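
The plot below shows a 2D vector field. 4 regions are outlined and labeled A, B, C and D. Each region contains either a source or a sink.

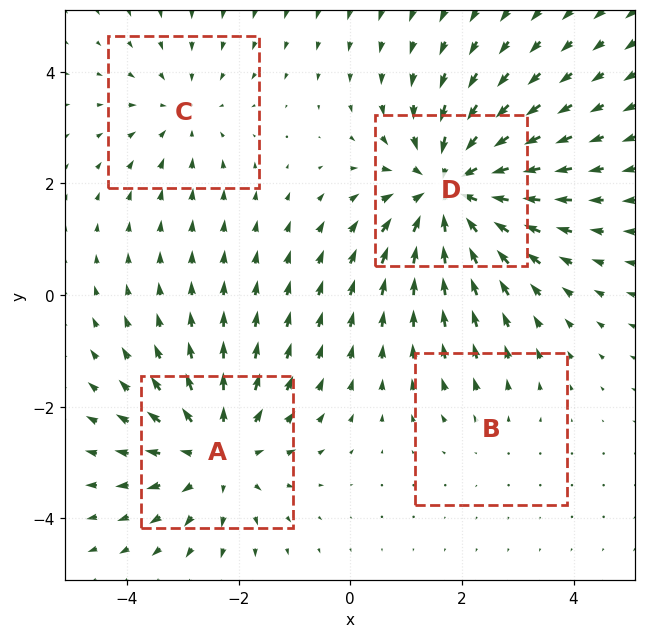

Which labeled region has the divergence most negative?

Divergence at each region's feature centre — A: about +5, B: about +2, C: about -3, D: about -6. Region D is most negative.

D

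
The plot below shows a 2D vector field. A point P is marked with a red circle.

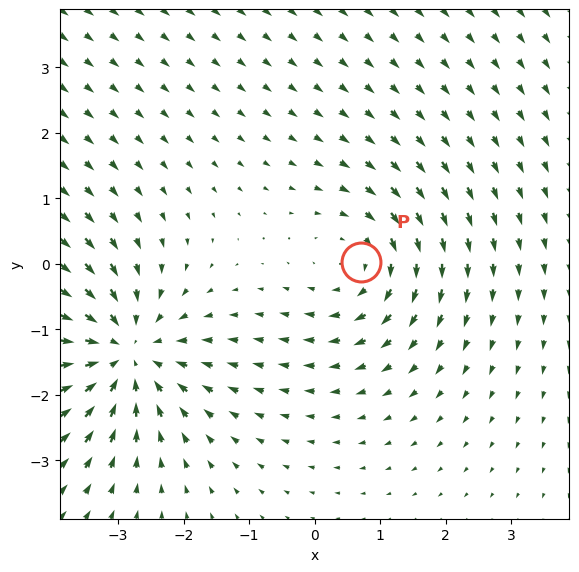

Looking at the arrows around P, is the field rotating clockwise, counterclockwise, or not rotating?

Near P at (0.7, 0.0) the arrows circulate clockwise. The curl (z-component) there is about -3; negative curl means clockwise rotation.

clockwise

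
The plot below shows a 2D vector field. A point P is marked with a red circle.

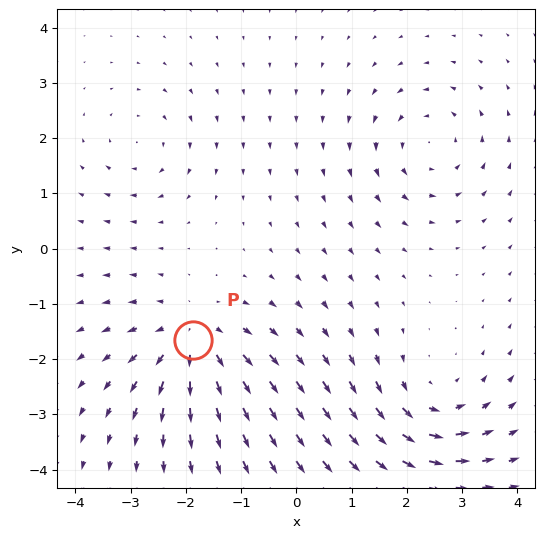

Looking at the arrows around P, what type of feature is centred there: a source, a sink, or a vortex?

source

At P (-1.9, -1.6) the arrows spread outward. Divergence about +5, curl ≈0 — positive divergence with near-zero curl is a source.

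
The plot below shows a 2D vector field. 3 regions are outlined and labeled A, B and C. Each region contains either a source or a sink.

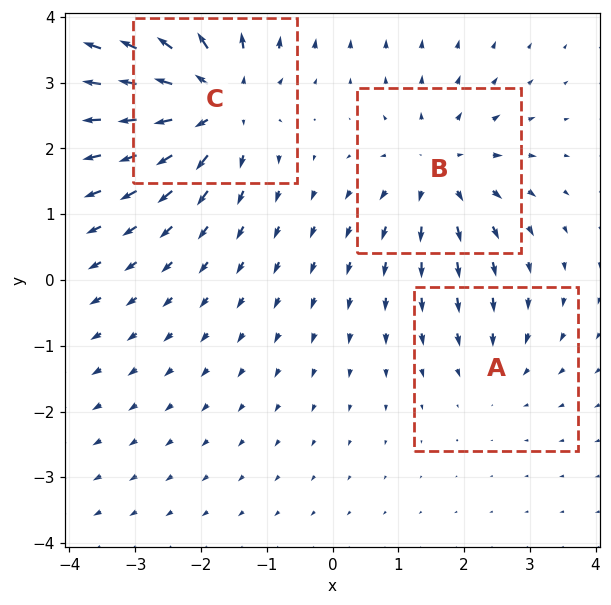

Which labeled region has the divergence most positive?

Divergence at each region's feature centre — A: about -2, B: about +4, C: about +5. Region C is most positive.

C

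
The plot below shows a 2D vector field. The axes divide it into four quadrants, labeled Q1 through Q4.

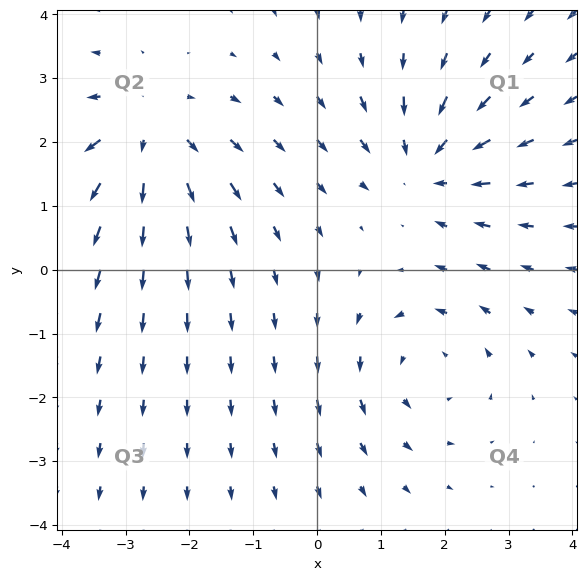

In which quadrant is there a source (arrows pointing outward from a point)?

Q2

The source sits at approximately (-2.7, 2.1), which lies in quadrant Q2. The divergence there is about +3, positive as expected for a source.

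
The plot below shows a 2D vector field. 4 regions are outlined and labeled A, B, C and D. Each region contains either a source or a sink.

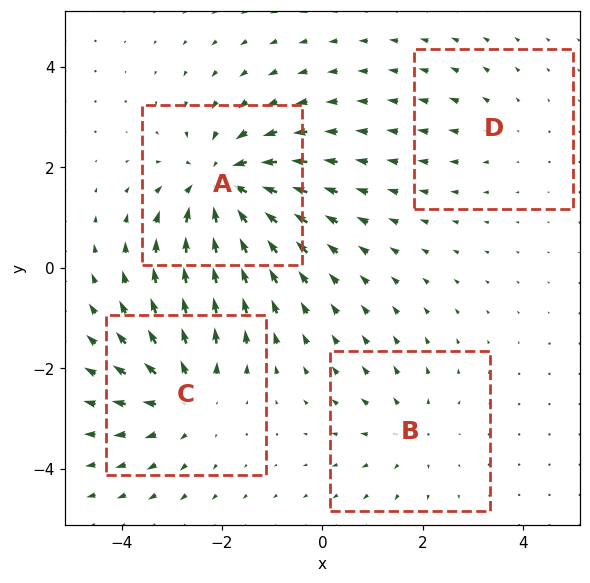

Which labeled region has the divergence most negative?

Divergence at each region's feature centre — A: about -7, B: about +3, C: about +5, D: about +2. Region A is most negative.

A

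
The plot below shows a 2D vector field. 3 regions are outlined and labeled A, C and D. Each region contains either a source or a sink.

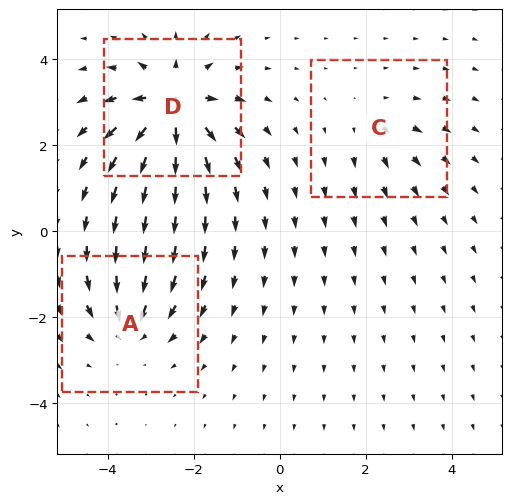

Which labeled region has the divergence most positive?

D

Divergence at each region's feature centre — A: about -4, C: about +2, D: about +6. Region D is most positive.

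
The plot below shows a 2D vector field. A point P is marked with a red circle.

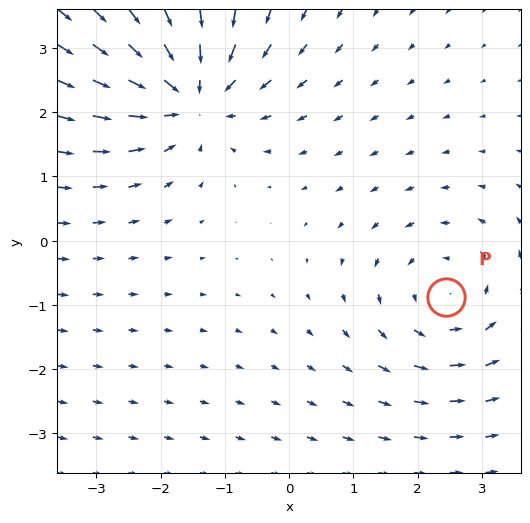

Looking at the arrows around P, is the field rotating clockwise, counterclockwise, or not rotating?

counterclockwise

Near P at (2.4, -0.9) the arrows circulate counterclockwise. The curl (z-component) there is about +3; positive curl means counterclockwise rotation.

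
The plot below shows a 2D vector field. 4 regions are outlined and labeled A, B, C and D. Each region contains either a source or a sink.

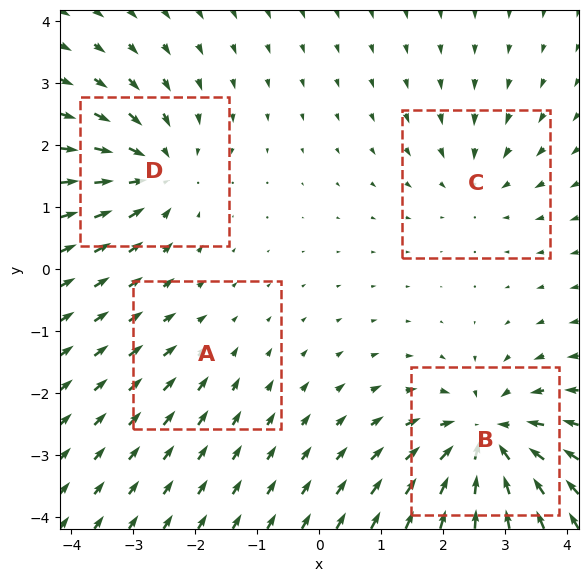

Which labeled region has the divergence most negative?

Divergence at each region's feature centre — A: about -2, B: about -8, C: about -4, D: about -6. Region B is most negative.

B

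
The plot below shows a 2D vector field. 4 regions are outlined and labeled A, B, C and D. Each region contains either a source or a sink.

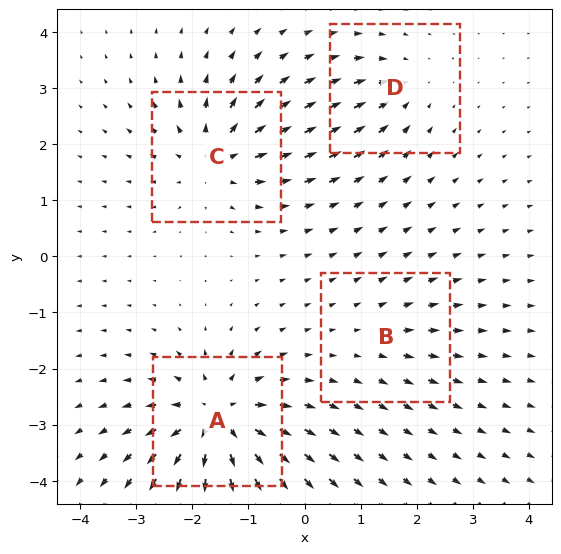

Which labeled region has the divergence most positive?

Divergence at each region's feature centre — A: about +9, B: about +2, C: about +6, D: about -4. Region A is most positive.

A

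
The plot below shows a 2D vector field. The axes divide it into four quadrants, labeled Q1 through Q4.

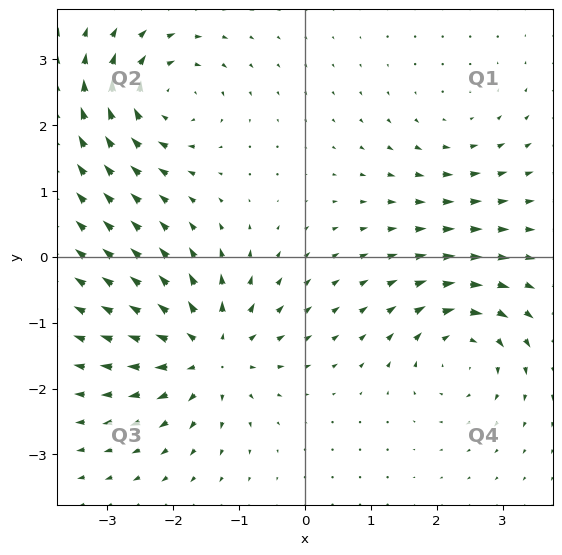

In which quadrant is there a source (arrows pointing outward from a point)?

The source sits at approximately (-1.5, -1.5), which lies in quadrant Q3. The divergence there is about +7, positive as expected for a source.

Q3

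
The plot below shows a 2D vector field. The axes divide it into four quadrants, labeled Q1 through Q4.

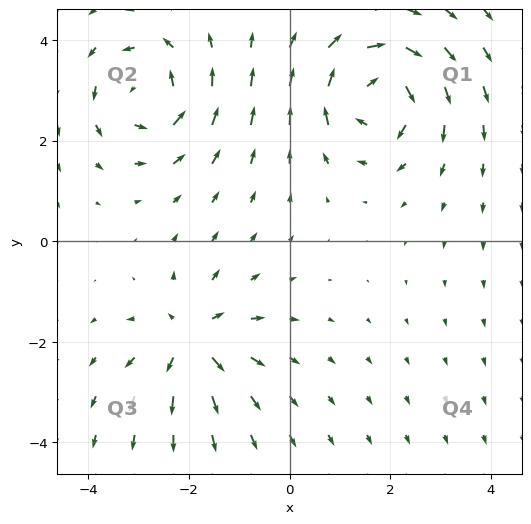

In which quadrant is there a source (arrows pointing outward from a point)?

Q3

The source sits at approximately (-1.9, -2.0), which lies in quadrant Q3. The divergence there is about +4, positive as expected for a source.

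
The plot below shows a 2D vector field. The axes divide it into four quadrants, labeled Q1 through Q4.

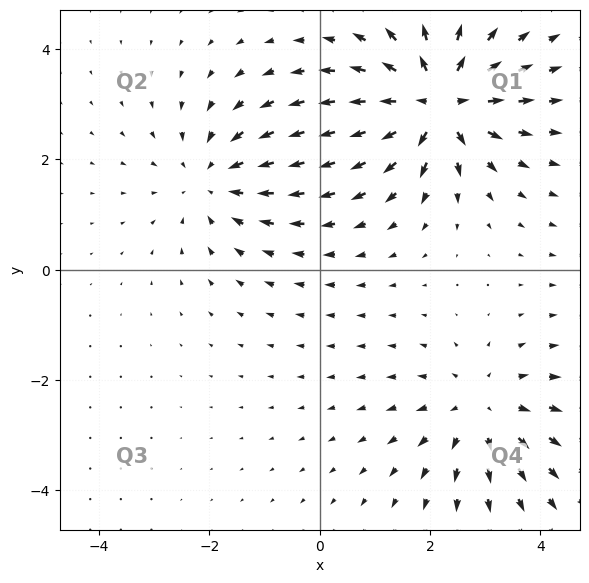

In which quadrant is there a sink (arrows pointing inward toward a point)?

The sink sits at approximately (-1.9, 1.6), which lies in quadrant Q2. The divergence there is about -3, negative as expected for a sink.

Q2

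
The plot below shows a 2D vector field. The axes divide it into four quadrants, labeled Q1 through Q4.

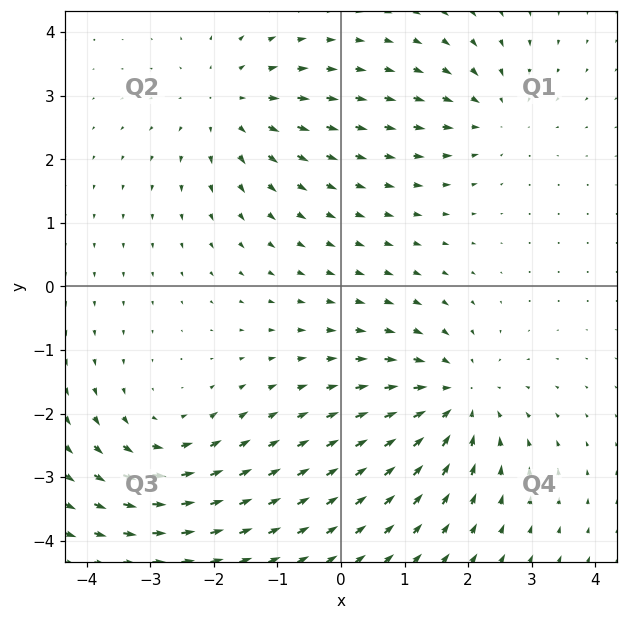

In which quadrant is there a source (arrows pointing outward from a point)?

Q2

The source sits at approximately (-1.8, 2.8), which lies in quadrant Q2. The divergence there is about +4, positive as expected for a source.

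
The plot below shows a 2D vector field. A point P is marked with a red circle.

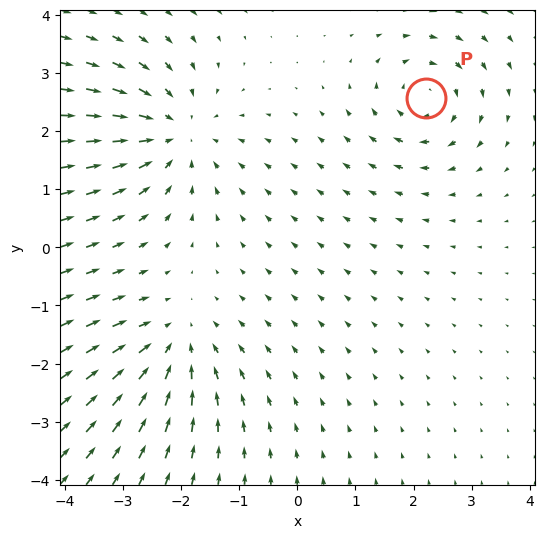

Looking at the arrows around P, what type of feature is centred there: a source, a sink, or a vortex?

At P (2.2, 2.6) the arrows circulate clockwise. Divergence ≈0, curl about -4 — near-zero divergence with nonzero curl is a vortex.

vortex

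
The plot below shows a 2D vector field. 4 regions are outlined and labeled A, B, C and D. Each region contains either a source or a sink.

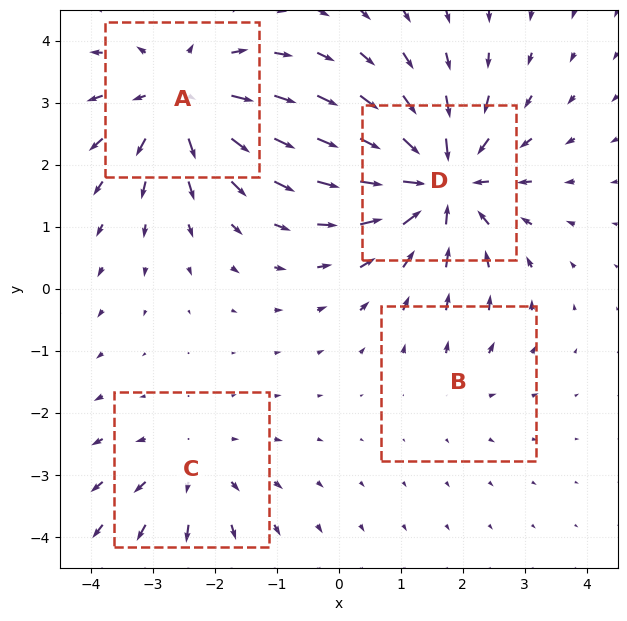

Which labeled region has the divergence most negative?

D

Divergence at each region's feature centre — A: about +5, B: about +2, C: about +3, D: about -7. Region D is most negative.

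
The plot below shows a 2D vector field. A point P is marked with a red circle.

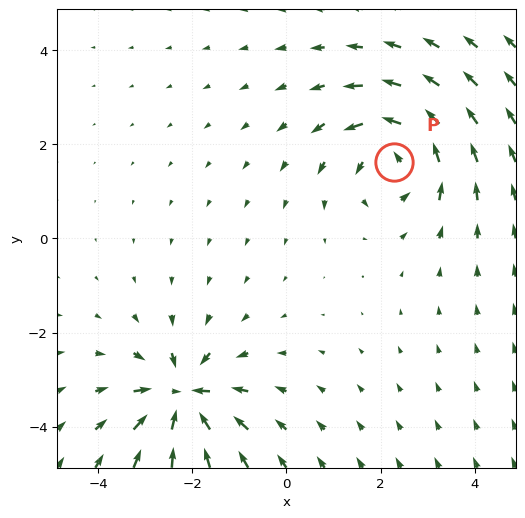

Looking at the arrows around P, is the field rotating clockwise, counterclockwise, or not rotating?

Near P at (2.3, 1.6) the arrows circulate counterclockwise. The curl (z-component) there is about +5; positive curl means counterclockwise rotation.

counterclockwise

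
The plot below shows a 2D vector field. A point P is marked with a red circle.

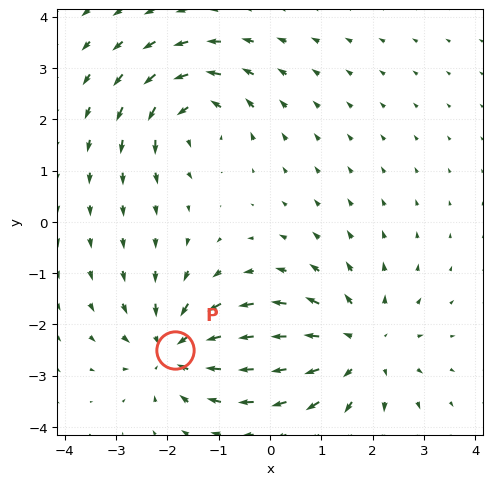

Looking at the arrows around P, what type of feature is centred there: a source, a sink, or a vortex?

At P (-1.8, -2.5) the arrows converge inward. Divergence about -5, curl ≈0 — negative divergence with near-zero curl is a sink.

sink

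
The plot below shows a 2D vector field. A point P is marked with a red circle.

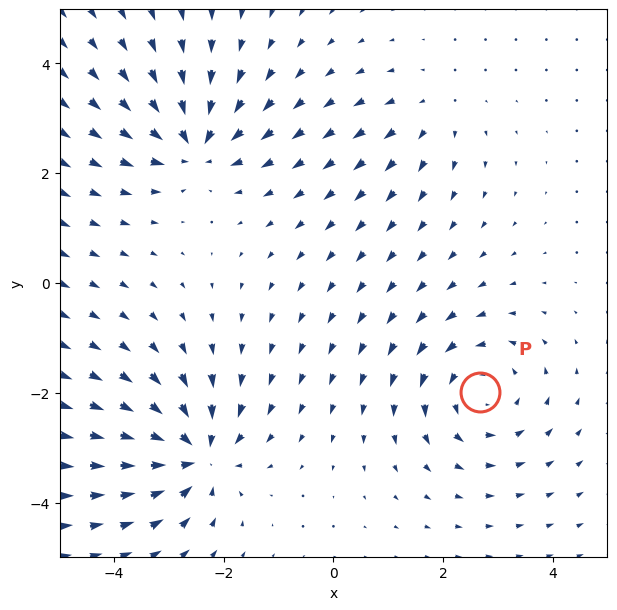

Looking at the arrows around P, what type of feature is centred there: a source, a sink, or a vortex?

At P (2.7, -2.0) the arrows circulate counterclockwise. Divergence ≈0, curl about +4 — near-zero divergence with nonzero curl is a vortex.

vortex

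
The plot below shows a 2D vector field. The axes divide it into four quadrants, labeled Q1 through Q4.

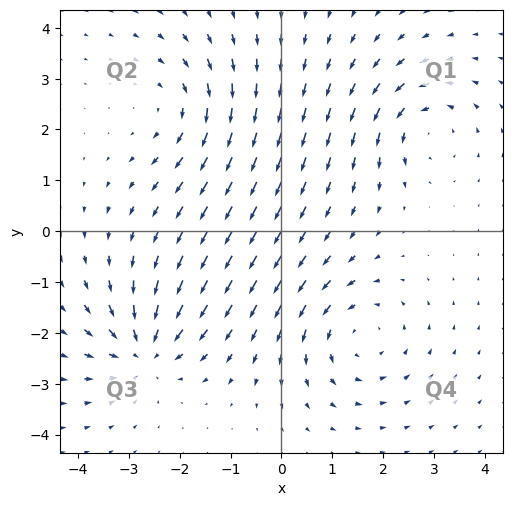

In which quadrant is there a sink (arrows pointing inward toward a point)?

The sink sits at approximately (-2.7, -2.3), which lies in quadrant Q3. The divergence there is about -5, negative as expected for a sink.

Q3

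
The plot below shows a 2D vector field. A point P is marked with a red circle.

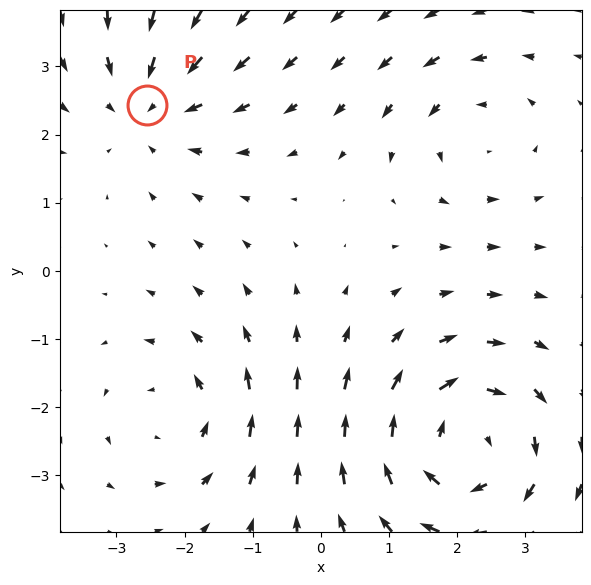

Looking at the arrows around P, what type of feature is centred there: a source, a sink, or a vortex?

sink

At P (-2.6, 2.4) the arrows converge inward. Divergence about -3, curl ≈0 — negative divergence with near-zero curl is a sink.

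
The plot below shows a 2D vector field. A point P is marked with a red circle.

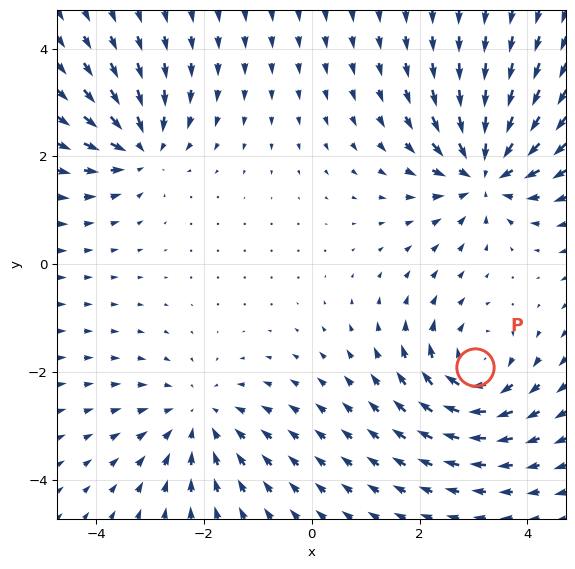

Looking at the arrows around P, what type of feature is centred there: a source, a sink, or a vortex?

vortex

At P (3.0, -1.9) the arrows circulate clockwise. Divergence ≈0, curl about -5 — near-zero divergence with nonzero curl is a vortex.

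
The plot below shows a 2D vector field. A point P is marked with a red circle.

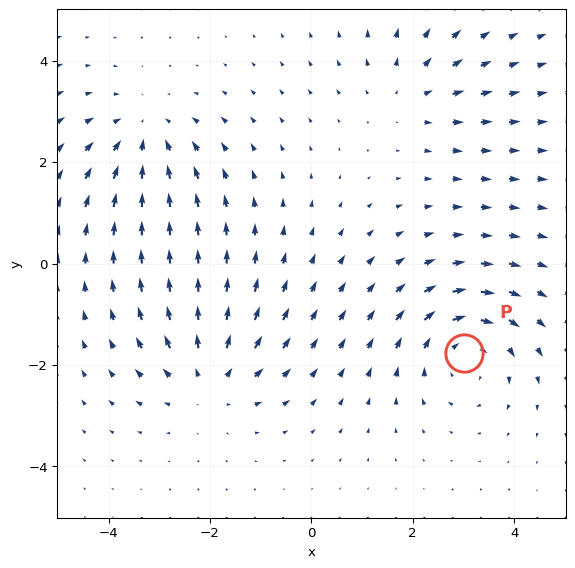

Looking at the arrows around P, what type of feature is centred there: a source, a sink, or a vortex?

At P (3.0, -1.8) the arrows circulate clockwise. Divergence ≈0, curl about -4 — near-zero divergence with nonzero curl is a vortex.

vortex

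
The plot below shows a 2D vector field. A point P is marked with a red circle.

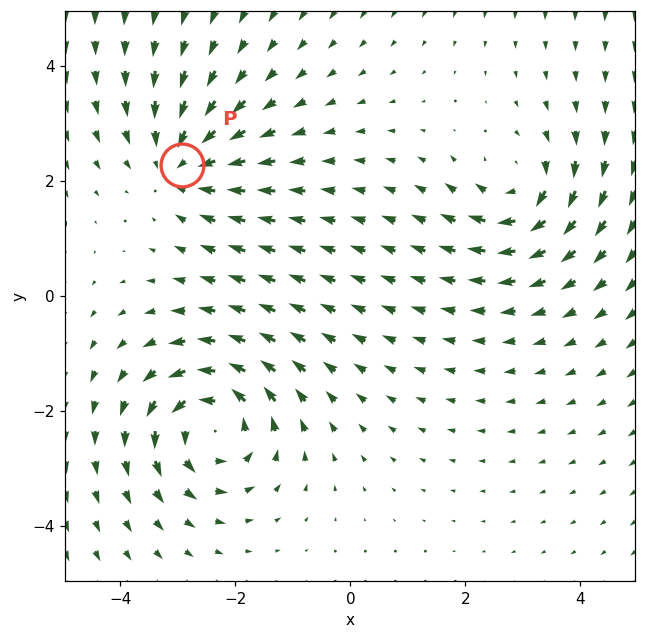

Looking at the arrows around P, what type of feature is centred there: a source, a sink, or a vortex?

sink

At P (-2.9, 2.3) the arrows converge inward. Divergence about -4, curl ≈0 — negative divergence with near-zero curl is a sink.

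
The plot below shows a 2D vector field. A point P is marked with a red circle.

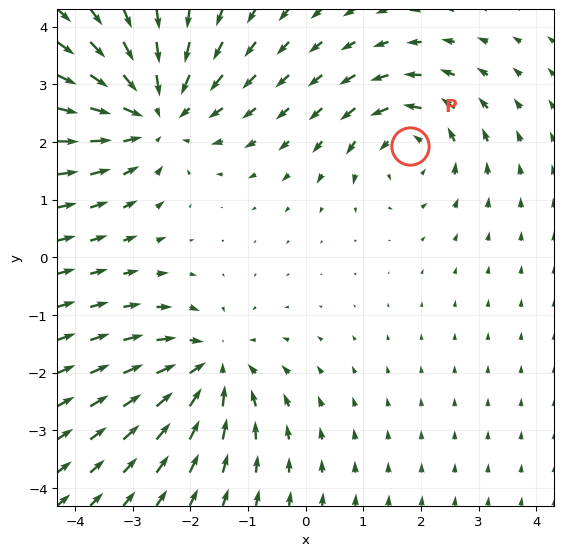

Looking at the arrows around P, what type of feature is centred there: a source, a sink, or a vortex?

vortex

At P (1.8, 1.9) the arrows circulate counterclockwise. Divergence ≈0, curl about +3 — near-zero divergence with nonzero curl is a vortex.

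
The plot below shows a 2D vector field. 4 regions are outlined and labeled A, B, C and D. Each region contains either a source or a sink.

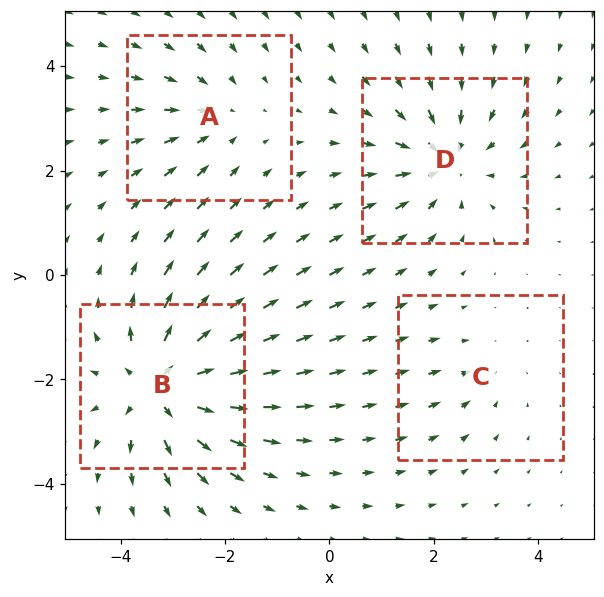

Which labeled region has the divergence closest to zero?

Divergence at each region's feature centre — A: about -3, B: about +6, C: about -2, D: about -5. Region C is closest to zero.

C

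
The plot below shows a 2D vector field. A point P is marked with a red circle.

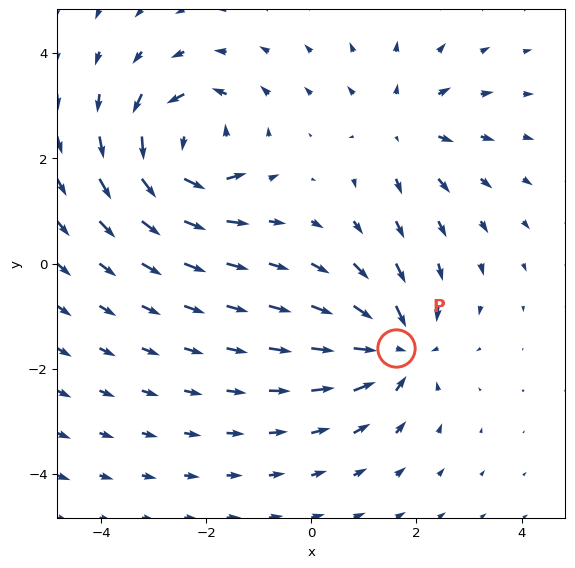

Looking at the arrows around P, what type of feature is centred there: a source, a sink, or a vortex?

sink

At P (1.6, -1.6) the arrows converge inward. Divergence about -5, curl ≈0 — negative divergence with near-zero curl is a sink.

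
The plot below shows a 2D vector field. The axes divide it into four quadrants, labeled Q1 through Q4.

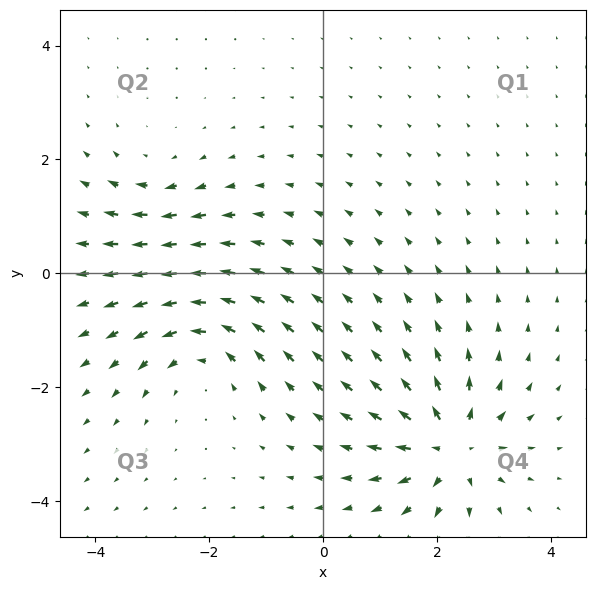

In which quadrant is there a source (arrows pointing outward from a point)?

The source sits at approximately (2.2, -3.1), which lies in quadrant Q4. The divergence there is about +7, positive as expected for a source.

Q4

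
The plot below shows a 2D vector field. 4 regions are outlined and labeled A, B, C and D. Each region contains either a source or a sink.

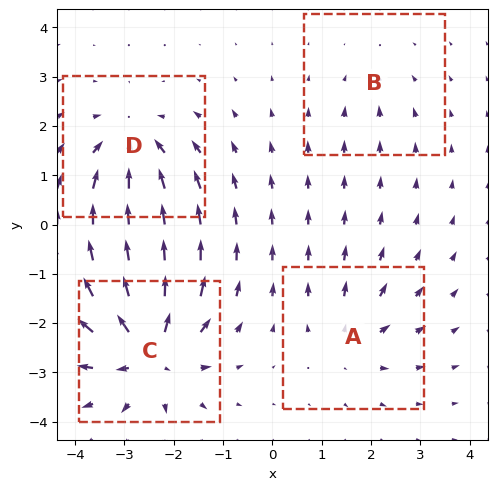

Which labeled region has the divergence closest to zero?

Divergence at each region's feature centre — A: about +4, B: about -2, C: about +8, D: about -6. Region B is closest to zero.

B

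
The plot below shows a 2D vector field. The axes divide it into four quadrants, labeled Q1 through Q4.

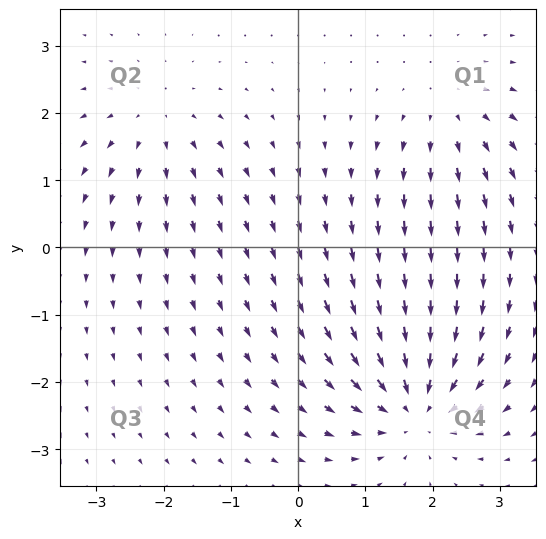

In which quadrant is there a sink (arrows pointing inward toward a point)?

Q4

The sink sits at approximately (1.7, -2.3), which lies in quadrant Q4. The divergence there is about -5, negative as expected for a sink.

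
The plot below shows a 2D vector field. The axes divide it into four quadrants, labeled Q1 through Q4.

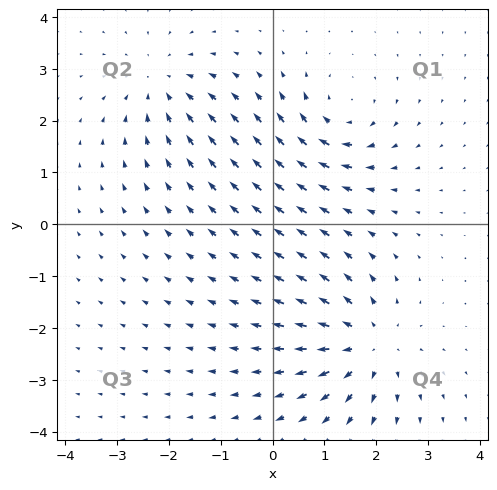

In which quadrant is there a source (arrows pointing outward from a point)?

Q4

The source sits at approximately (1.8, -2.3), which lies in quadrant Q4. The divergence there is about +4, positive as expected for a source.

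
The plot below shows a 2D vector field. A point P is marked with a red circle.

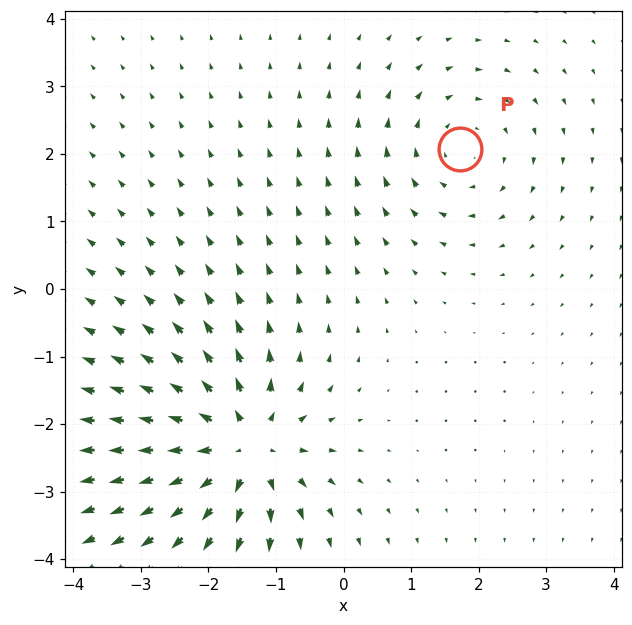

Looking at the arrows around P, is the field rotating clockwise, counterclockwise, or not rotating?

clockwise

Near P at (1.7, 2.1) the arrows circulate clockwise. The curl (z-component) there is about -3; negative curl means clockwise rotation.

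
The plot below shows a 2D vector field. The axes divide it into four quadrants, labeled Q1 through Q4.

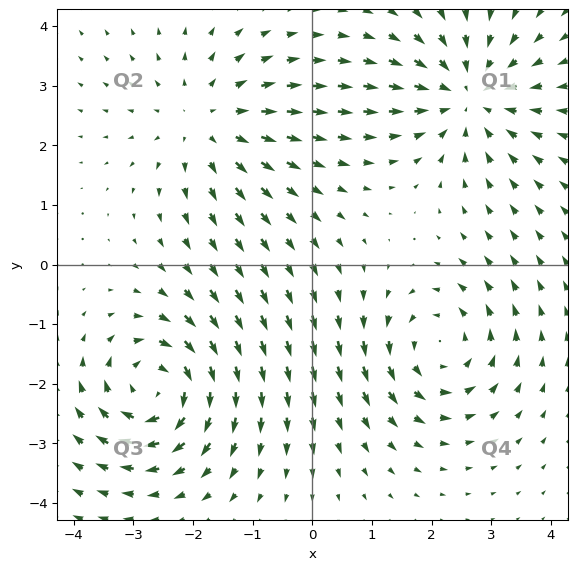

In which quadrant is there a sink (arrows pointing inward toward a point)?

The sink sits at approximately (2.6, 2.8), which lies in quadrant Q1. The divergence there is about -5, negative as expected for a sink.

Q1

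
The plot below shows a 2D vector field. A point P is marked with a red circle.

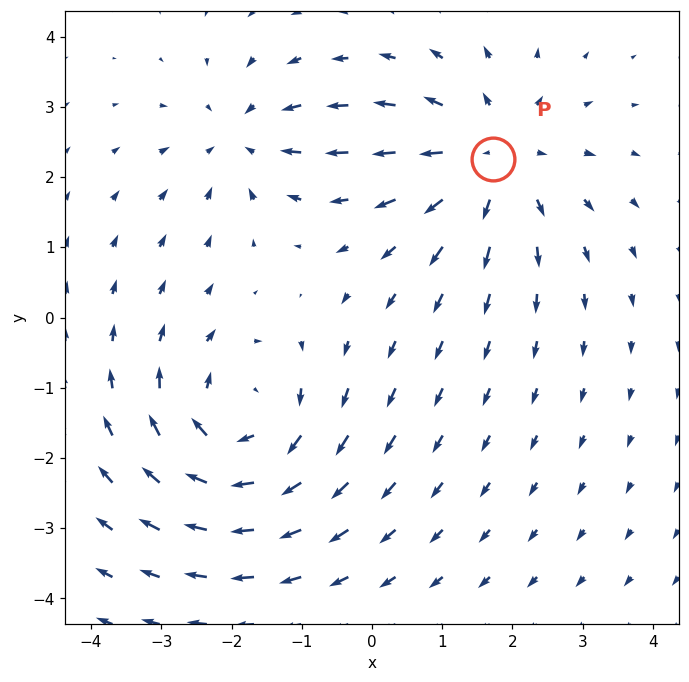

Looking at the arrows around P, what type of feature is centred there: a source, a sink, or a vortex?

source

At P (1.7, 2.3) the arrows spread outward. Divergence about +4, curl ≈0 — positive divergence with near-zero curl is a source.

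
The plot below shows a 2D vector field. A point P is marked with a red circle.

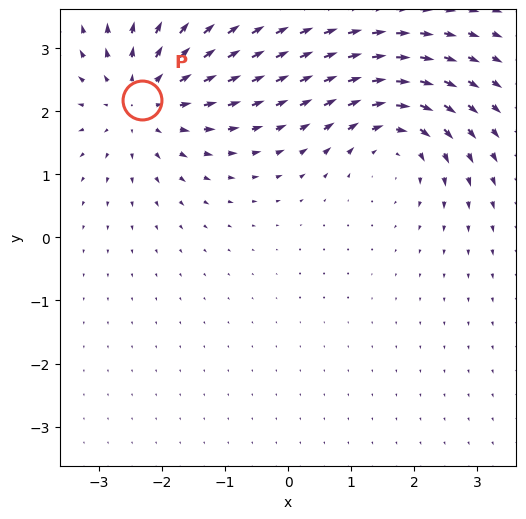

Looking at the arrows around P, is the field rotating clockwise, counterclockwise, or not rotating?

not rotating

Near P at (-2.3, 2.2) the arrows show no circulation. The curl there is ≈0.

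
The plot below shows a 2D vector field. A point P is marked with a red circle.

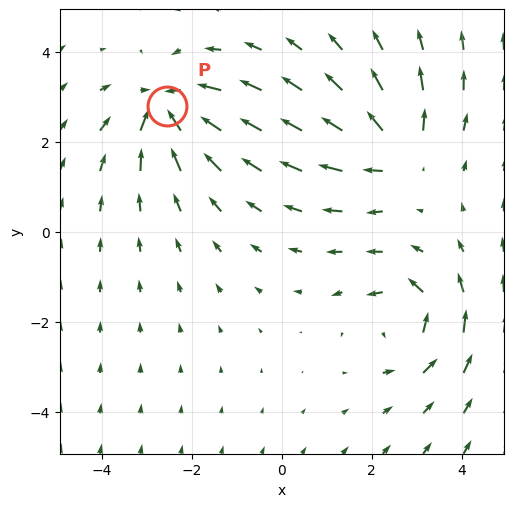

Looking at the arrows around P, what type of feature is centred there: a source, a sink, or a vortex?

sink

At P (-2.6, 2.8) the arrows converge inward. Divergence about -5, curl ≈0 — negative divergence with near-zero curl is a sink.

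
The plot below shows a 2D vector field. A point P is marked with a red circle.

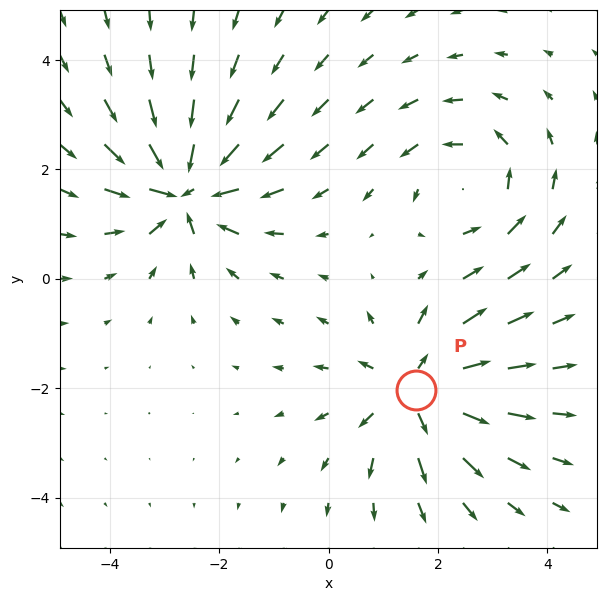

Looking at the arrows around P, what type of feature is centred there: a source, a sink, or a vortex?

source

At P (1.6, -2.0) the arrows spread outward. Divergence about +5, curl ≈0 — positive divergence with near-zero curl is a source.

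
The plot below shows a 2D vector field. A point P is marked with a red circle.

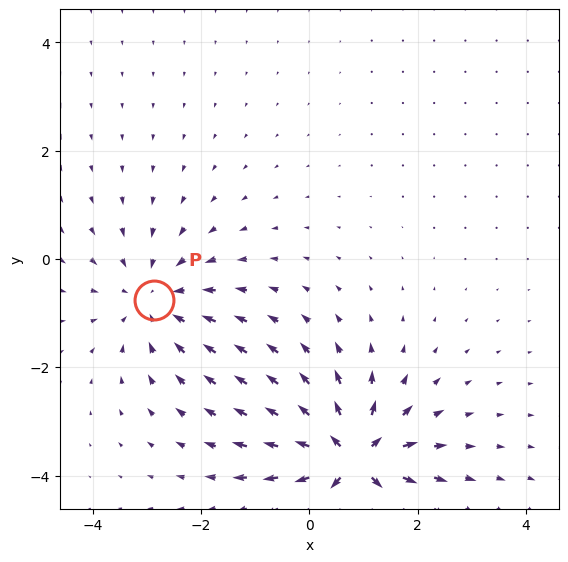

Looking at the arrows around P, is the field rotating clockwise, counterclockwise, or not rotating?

not rotating

Near P at (-2.9, -0.8) the arrows show no circulation. The curl there is ≈0.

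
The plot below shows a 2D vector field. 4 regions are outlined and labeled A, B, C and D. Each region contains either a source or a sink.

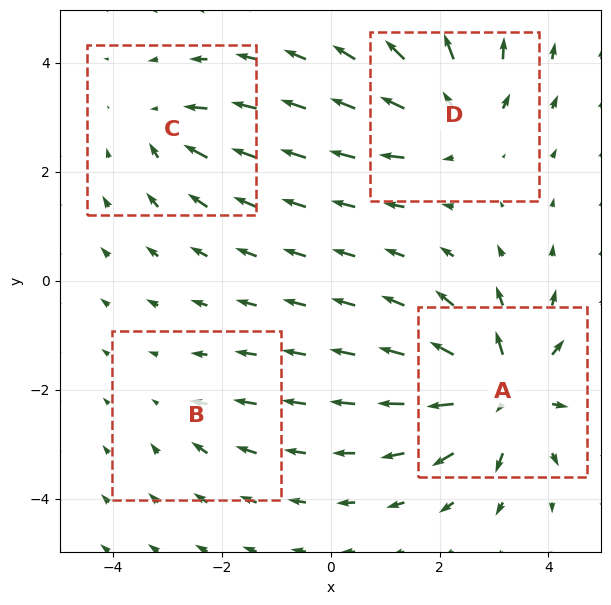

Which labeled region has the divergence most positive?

Divergence at each region's feature centre — A: about +8, B: about -2, C: about -4, D: about +5. Region A is most positive.

A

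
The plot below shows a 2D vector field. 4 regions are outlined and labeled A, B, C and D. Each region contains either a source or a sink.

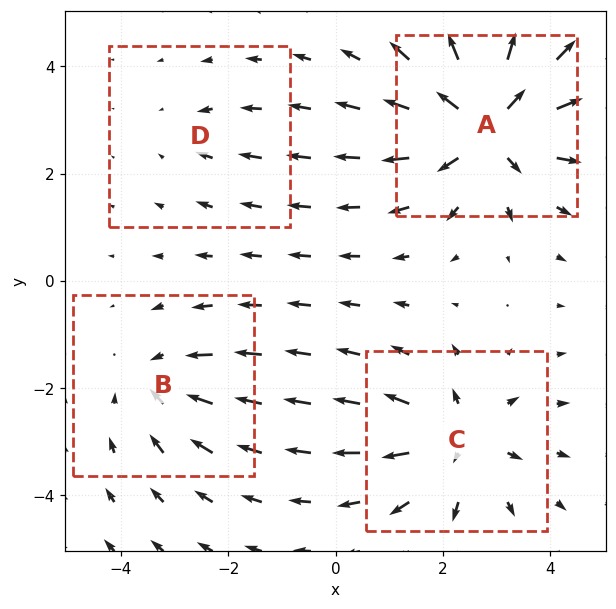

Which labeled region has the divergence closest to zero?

Divergence at each region's feature centre — A: about +7, B: about -3, C: about +5, D: about -2. Region D is closest to zero.

D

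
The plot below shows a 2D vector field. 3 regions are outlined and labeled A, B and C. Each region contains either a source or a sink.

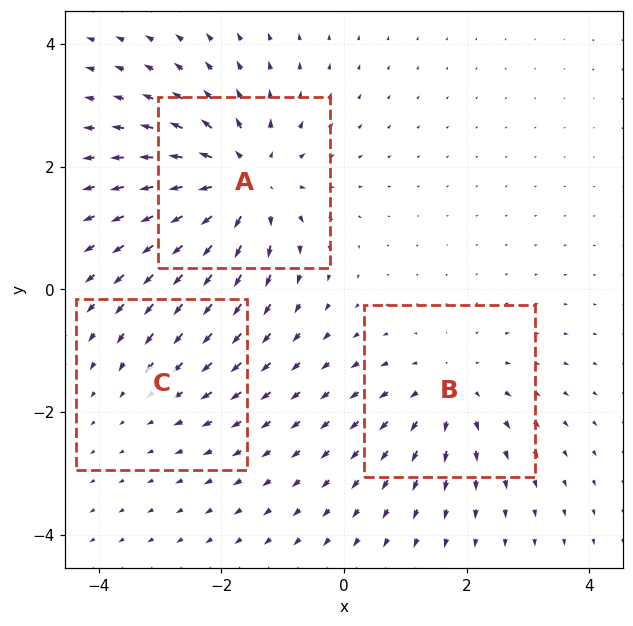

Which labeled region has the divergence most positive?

A

Divergence at each region's feature centre — A: about +5, B: about +3, C: about -2. Region A is most positive.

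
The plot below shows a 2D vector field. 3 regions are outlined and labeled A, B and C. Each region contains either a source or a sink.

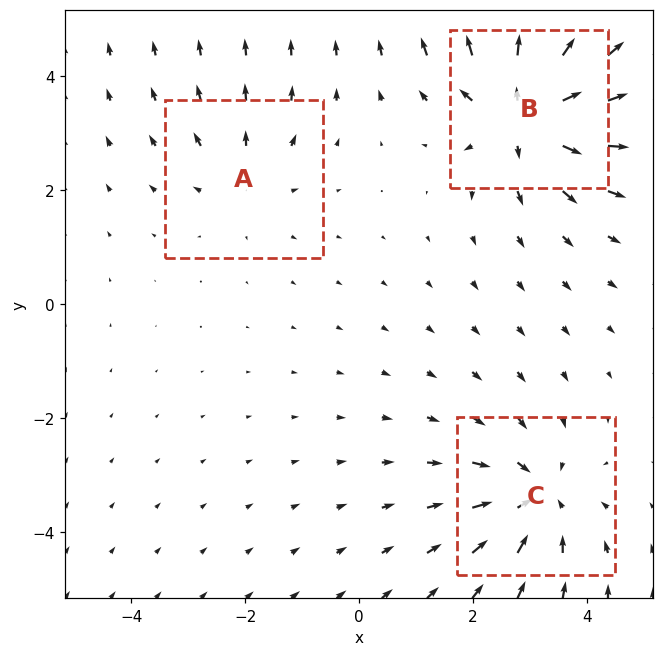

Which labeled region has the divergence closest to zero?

A

Divergence at each region's feature centre — A: about +2, B: about +5, C: about -3. Region A is closest to zero.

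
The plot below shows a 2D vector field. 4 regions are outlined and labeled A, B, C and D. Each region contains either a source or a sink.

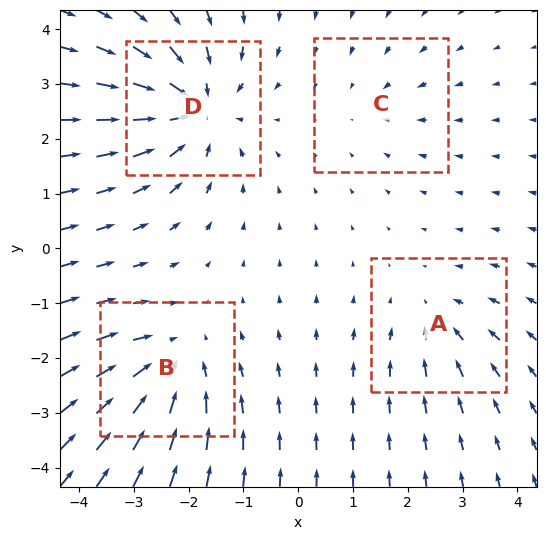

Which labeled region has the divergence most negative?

Divergence at each region's feature centre — A: about -3, B: about -5, C: about -2, D: about -6. Region D is most negative.

D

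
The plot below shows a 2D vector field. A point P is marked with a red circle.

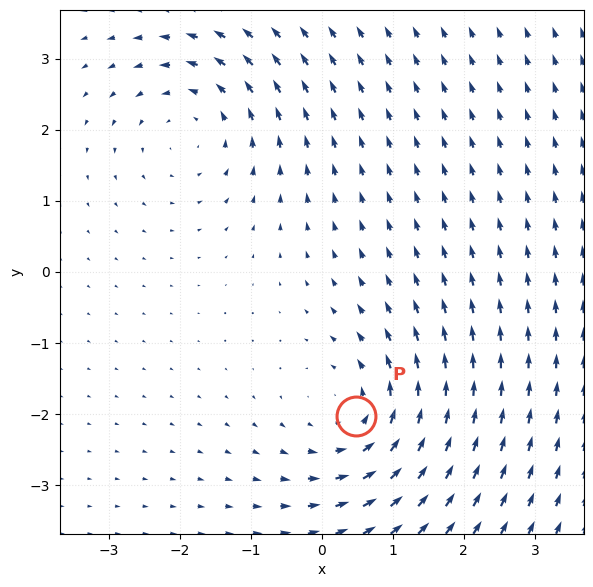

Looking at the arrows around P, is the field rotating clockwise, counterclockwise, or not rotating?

Near P at (0.5, -2.0) the arrows circulate counterclockwise. The curl (z-component) there is about +4; positive curl means counterclockwise rotation.

counterclockwise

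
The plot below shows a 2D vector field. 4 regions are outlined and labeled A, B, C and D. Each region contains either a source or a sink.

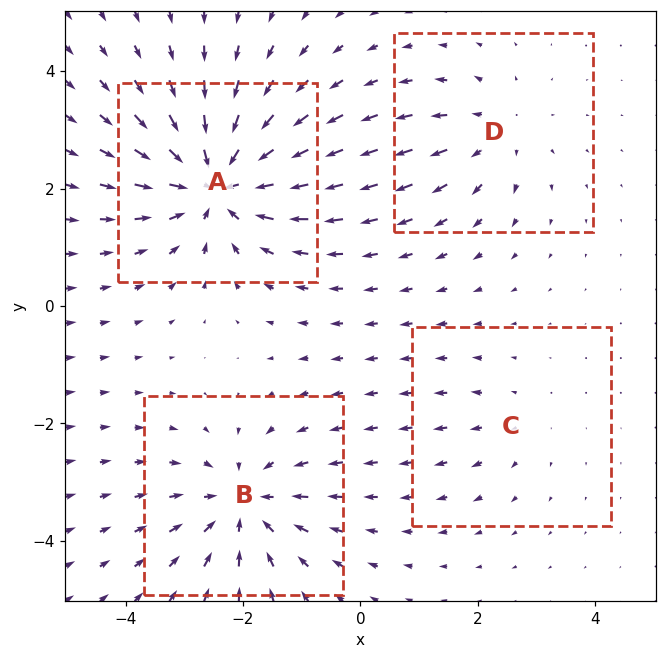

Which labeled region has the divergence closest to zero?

Divergence at each region's feature centre — A: about -7, B: about -5, C: about +2, D: about +3. Region C is closest to zero.

C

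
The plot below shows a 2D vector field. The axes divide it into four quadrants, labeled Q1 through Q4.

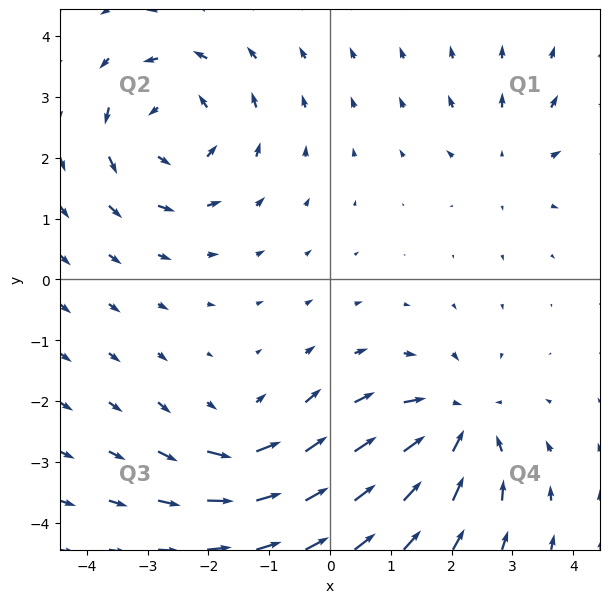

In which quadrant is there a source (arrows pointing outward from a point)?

The source sits at approximately (2.9, 1.9), which lies in quadrant Q1. The divergence there is about +3, positive as expected for a source.

Q1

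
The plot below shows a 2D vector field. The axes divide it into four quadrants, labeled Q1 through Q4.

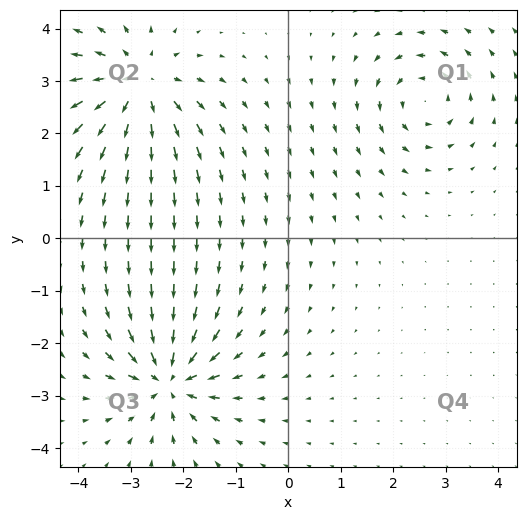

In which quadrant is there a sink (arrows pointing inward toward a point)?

Q3

The sink sits at approximately (-2.3, -2.7), which lies in quadrant Q3. The divergence there is about -6, negative as expected for a sink.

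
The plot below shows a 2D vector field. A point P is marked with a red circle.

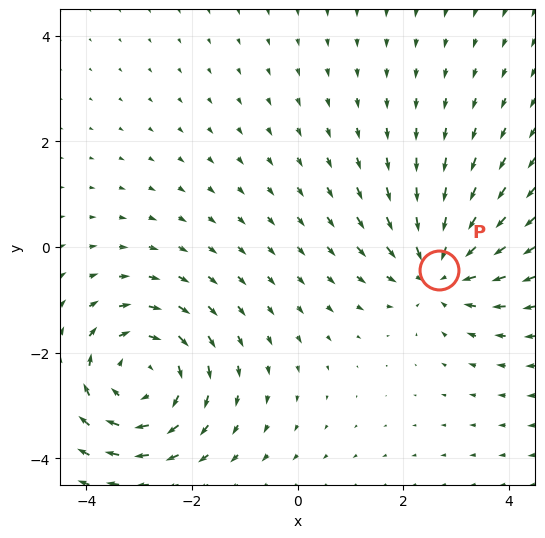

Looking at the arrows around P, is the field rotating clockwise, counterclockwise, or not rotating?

not rotating

Near P at (2.7, -0.4) the arrows show no circulation. The curl there is ≈0.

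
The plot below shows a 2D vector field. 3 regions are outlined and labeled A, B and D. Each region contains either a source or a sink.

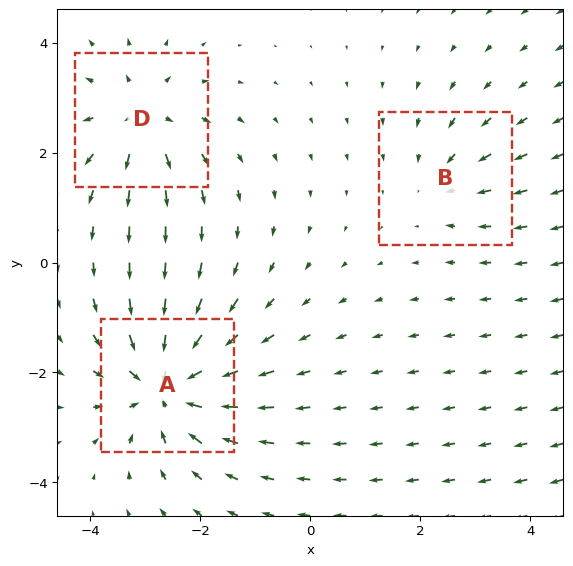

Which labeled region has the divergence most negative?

Divergence at each region's feature centre — A: about -6, B: about -2, D: about +4. Region A is most negative.

A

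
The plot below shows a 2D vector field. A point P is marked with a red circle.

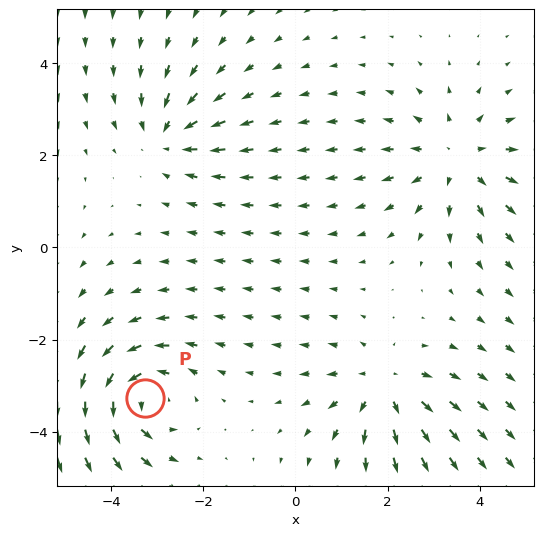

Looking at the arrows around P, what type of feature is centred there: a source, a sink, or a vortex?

vortex

At P (-3.3, -3.3) the arrows circulate counterclockwise. Divergence ≈0, curl about +4 — near-zero divergence with nonzero curl is a vortex.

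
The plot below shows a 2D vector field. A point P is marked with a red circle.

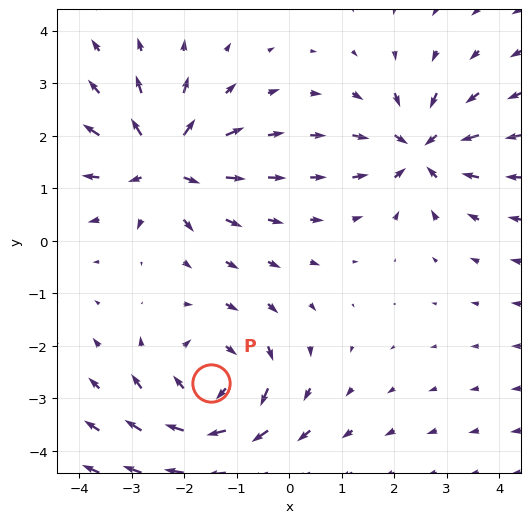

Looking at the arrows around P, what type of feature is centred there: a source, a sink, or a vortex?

vortex

At P (-1.5, -2.7) the arrows circulate clockwise. Divergence ≈0, curl about -4 — near-zero divergence with nonzero curl is a vortex.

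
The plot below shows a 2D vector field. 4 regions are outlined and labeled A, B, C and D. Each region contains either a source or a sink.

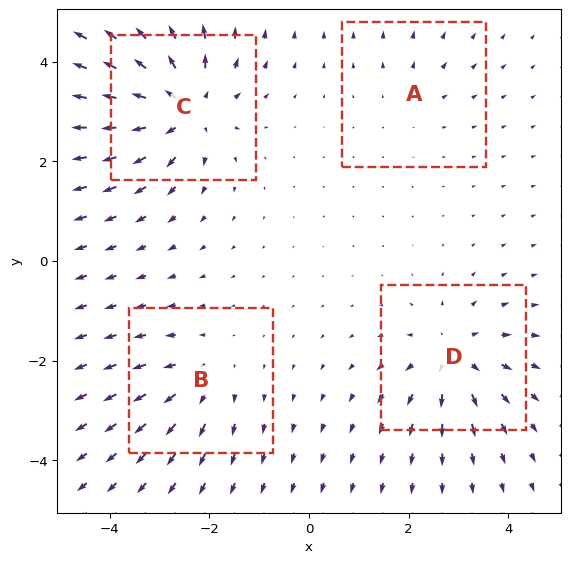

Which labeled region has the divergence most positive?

C

Divergence at each region's feature centre — A: about +2, B: about +4, C: about +7, D: about +5. Region C is most positive.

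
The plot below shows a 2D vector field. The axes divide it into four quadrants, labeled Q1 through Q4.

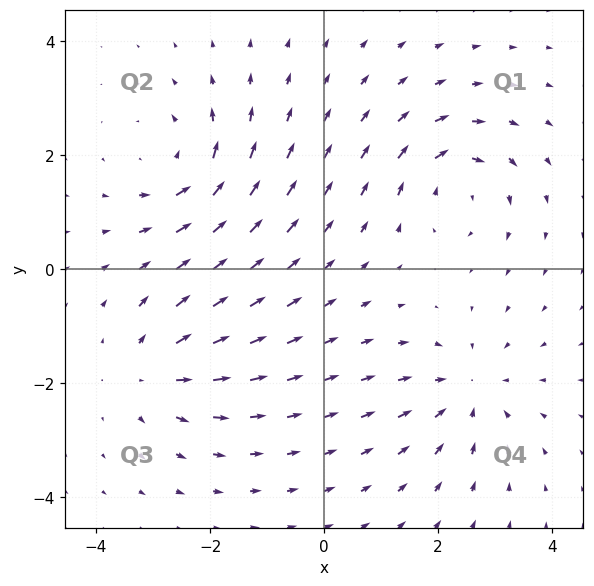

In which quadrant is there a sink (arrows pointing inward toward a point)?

Q4

The sink sits at approximately (2.5, -2.1), which lies in quadrant Q4. The divergence there is about -4, negative as expected for a sink.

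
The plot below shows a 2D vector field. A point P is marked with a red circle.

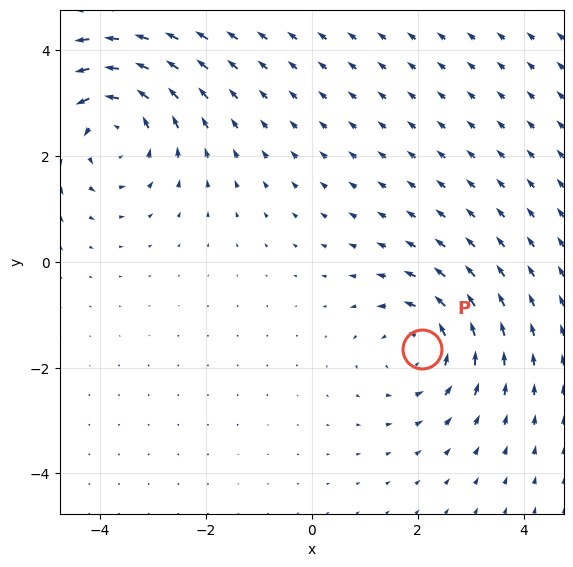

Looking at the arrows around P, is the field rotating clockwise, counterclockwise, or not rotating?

Near P at (2.1, -1.7) the arrows circulate counterclockwise. The curl (z-component) there is about +3; positive curl means counterclockwise rotation.

counterclockwise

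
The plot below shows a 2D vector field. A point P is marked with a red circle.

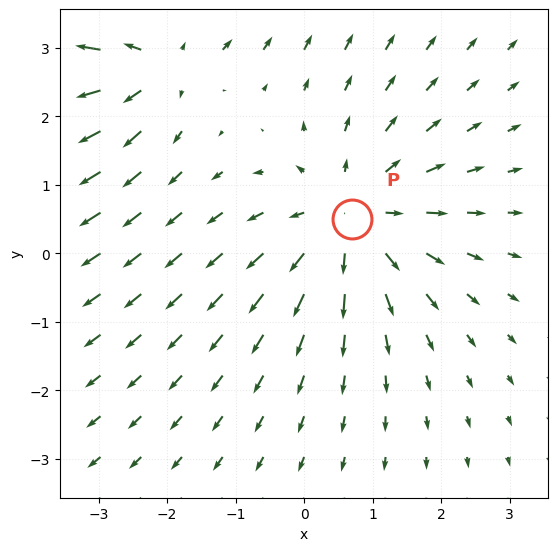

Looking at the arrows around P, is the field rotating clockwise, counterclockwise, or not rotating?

not rotating

Near P at (0.7, 0.5) the arrows show no circulation. The curl there is ≈0.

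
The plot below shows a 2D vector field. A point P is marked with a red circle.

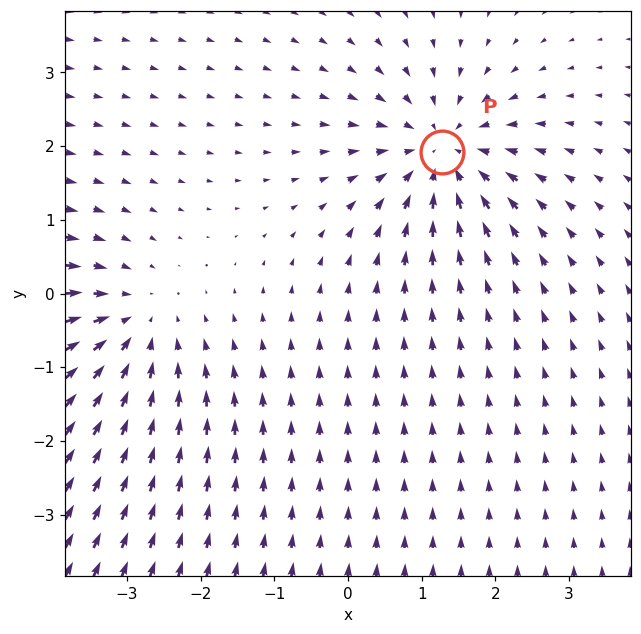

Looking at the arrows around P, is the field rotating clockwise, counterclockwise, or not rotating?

not rotating

Near P at (1.3, 1.9) the arrows show no circulation. The curl there is ≈0.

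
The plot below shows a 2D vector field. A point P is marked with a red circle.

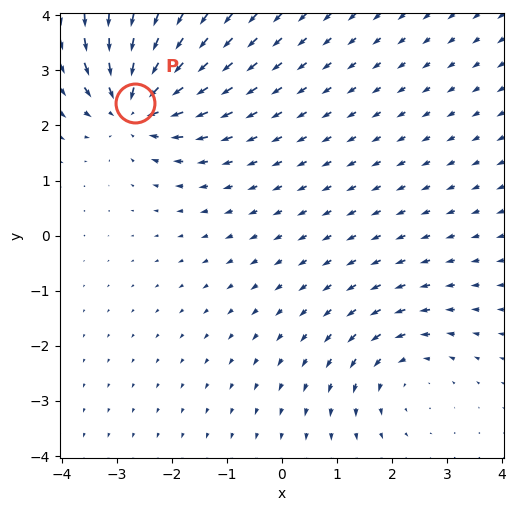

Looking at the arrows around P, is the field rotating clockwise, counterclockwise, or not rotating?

not rotating

Near P at (-2.7, 2.4) the arrows show no circulation. The curl there is ≈0.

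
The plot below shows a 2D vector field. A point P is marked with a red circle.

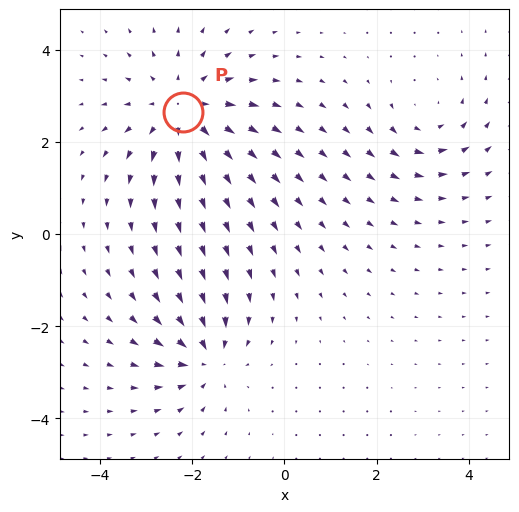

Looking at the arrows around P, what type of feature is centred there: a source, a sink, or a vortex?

source

At P (-2.2, 2.6) the arrows spread outward. Divergence about +4, curl ≈0 — positive divergence with near-zero curl is a source.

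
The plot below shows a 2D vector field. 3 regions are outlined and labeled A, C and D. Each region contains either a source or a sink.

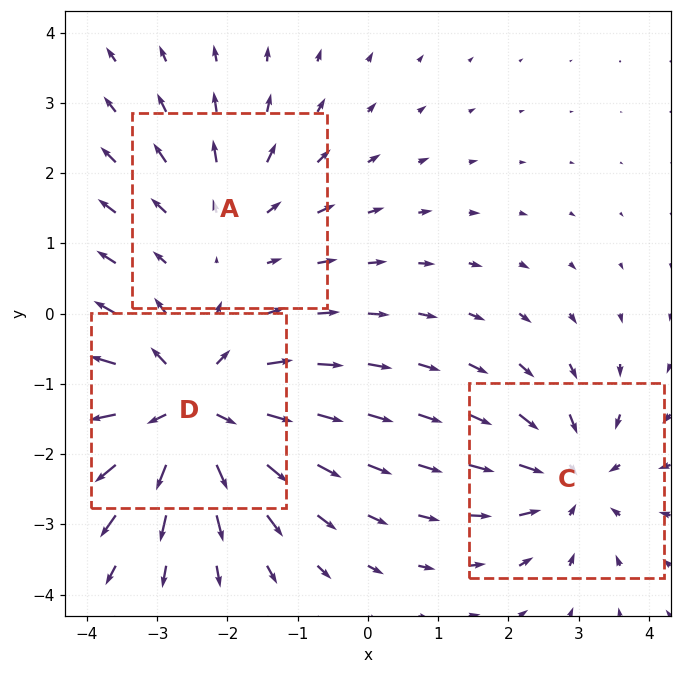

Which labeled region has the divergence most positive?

Divergence at each region's feature centre — A: about +2, C: about -3, D: about +5. Region D is most positive.

D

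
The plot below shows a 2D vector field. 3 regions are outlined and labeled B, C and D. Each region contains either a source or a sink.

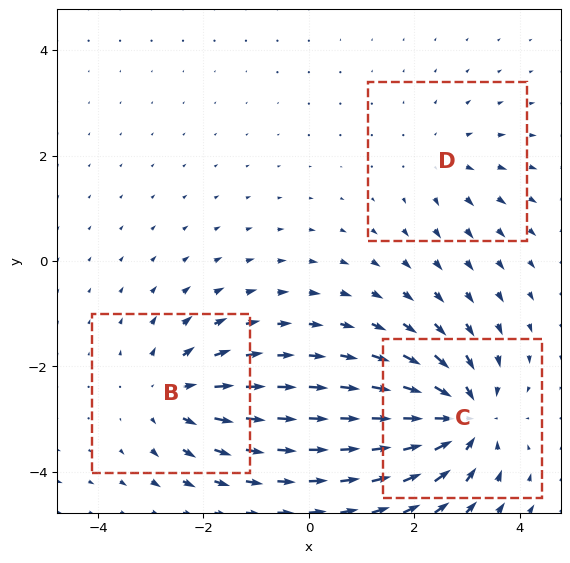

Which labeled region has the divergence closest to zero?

D

Divergence at each region's feature centre — B: about +4, C: about -6, D: about +2. Region D is closest to zero.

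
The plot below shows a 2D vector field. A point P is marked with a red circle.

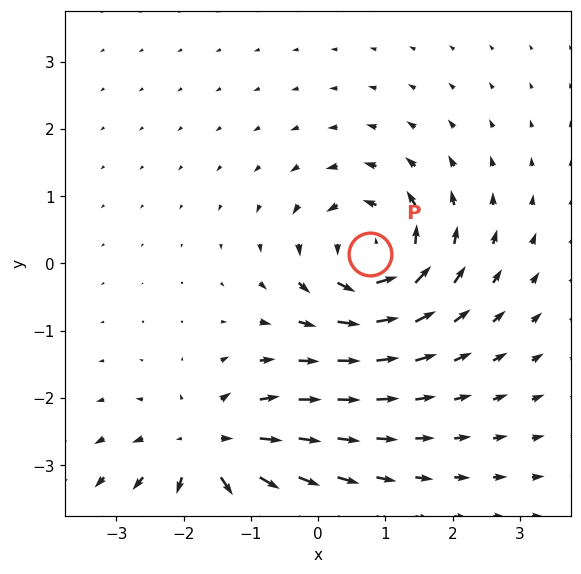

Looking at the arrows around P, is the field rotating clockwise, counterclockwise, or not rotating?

counterclockwise

Near P at (0.8, 0.1) the arrows circulate counterclockwise. The curl (z-component) there is about +7; positive curl means counterclockwise rotation.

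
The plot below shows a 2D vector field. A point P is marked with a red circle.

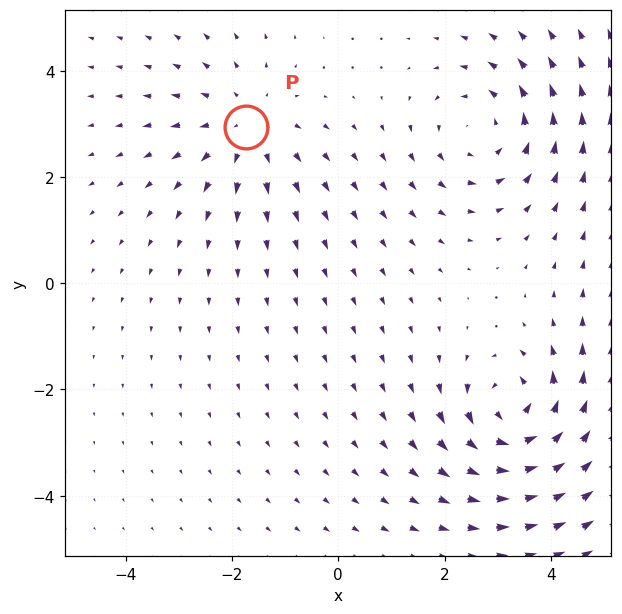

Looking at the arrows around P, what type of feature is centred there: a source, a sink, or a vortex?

source

At P (-1.7, 2.9) the arrows spread outward. Divergence about +2, curl ≈0 — positive divergence with near-zero curl is a source.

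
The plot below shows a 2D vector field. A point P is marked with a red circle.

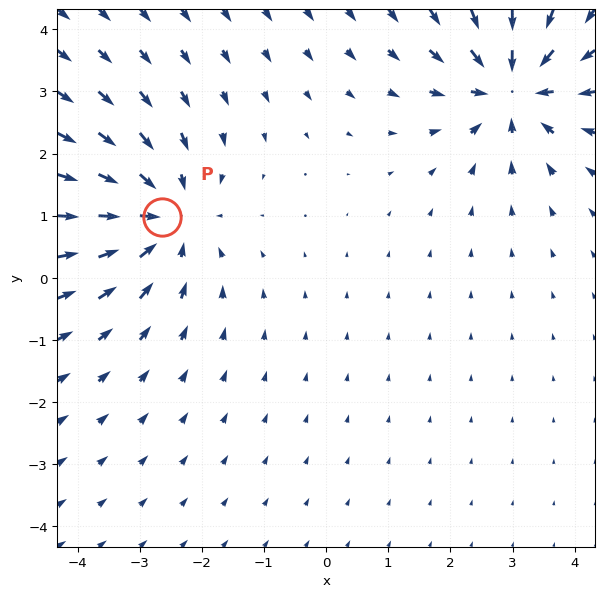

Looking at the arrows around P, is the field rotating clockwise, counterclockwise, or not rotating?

not rotating

Near P at (-2.6, 1.0) the arrows show no circulation. The curl there is ≈0.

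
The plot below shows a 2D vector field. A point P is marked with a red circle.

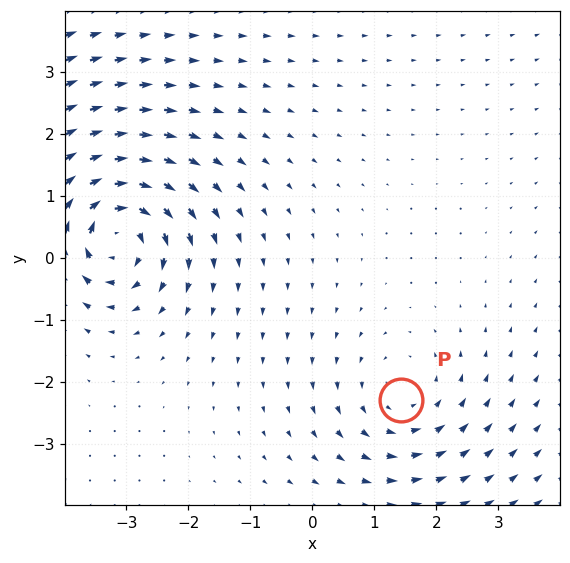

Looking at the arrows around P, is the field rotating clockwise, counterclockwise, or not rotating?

counterclockwise

Near P at (1.4, -2.3) the arrows circulate counterclockwise. The curl (z-component) there is about +3; positive curl means counterclockwise rotation.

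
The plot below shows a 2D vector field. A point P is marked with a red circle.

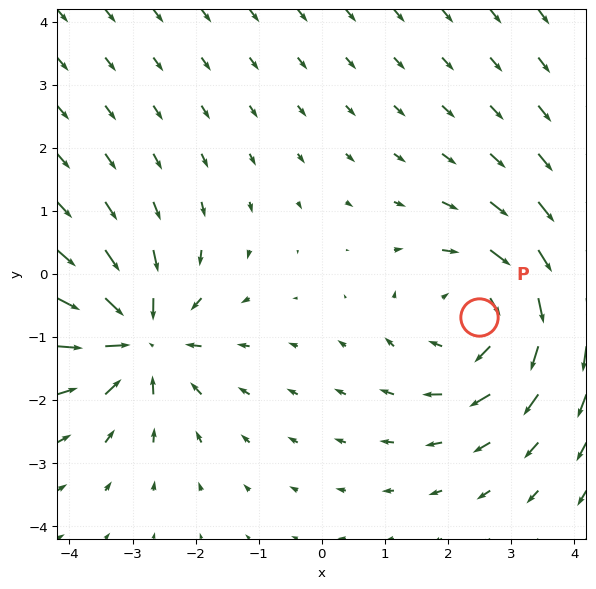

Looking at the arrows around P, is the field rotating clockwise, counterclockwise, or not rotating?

Near P at (2.5, -0.7) the arrows circulate clockwise. The curl (z-component) there is about -4; negative curl means clockwise rotation.

clockwise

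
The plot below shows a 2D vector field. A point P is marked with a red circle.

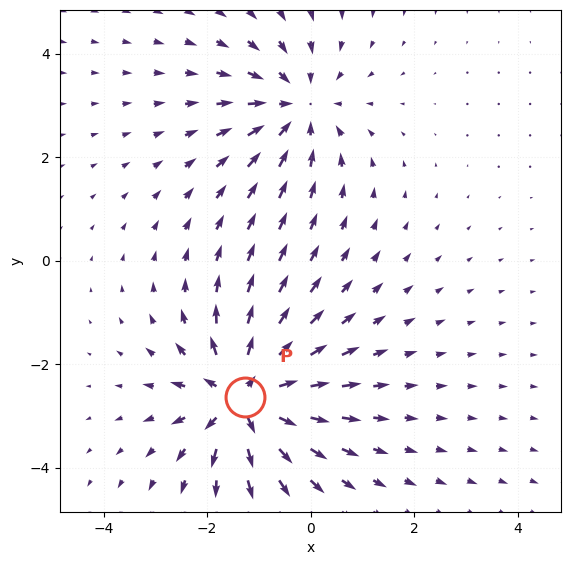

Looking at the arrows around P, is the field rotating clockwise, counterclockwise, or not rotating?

not rotating

Near P at (-1.3, -2.6) the arrows show no circulation. The curl there is ≈0.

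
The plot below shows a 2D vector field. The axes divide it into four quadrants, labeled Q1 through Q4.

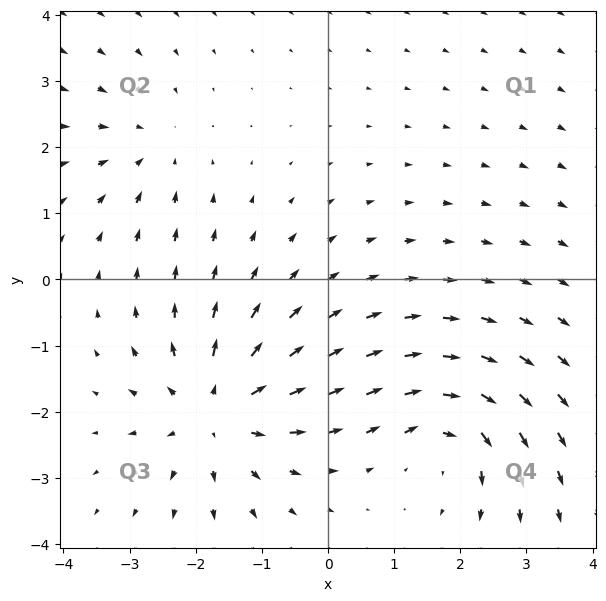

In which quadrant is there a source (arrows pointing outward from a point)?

Q3

The source sits at approximately (-1.7, -2.0), which lies in quadrant Q3. The divergence there is about +5, positive as expected for a source.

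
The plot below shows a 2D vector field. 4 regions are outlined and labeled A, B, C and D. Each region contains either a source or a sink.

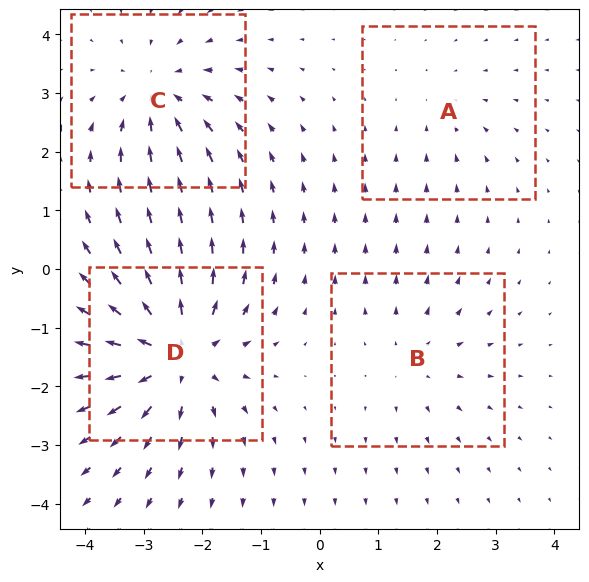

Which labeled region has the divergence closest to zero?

Divergence at each region's feature centre — A: about -2, B: about +3, C: about -5, D: about +7. Region A is closest to zero.

A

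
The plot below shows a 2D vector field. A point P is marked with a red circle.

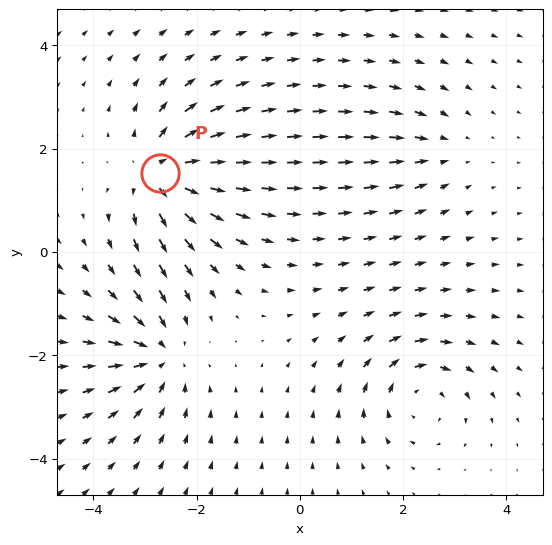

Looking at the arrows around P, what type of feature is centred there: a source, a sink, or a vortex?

source

At P (-2.7, 1.5) the arrows spread outward. Divergence about +7, curl ≈0 — positive divergence with near-zero curl is a source.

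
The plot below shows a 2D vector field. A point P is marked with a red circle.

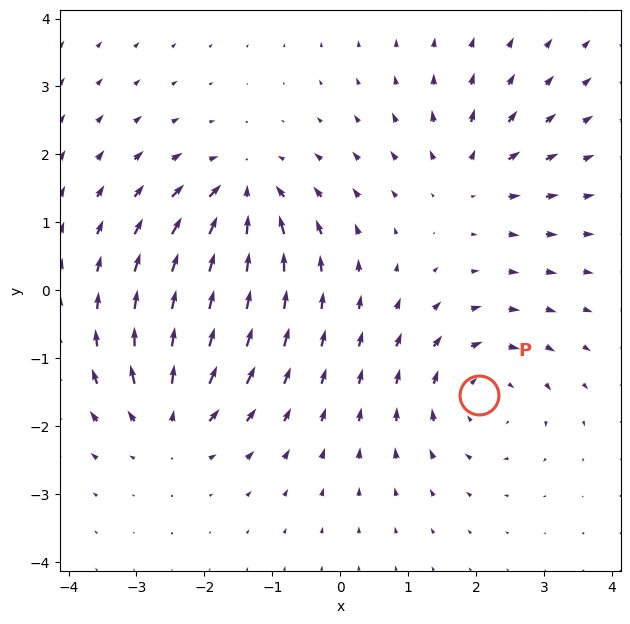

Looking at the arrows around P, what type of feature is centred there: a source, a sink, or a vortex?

vortex

At P (2.0, -1.5) the arrows circulate clockwise. Divergence ≈0, curl about -4 — near-zero divergence with nonzero curl is a vortex.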